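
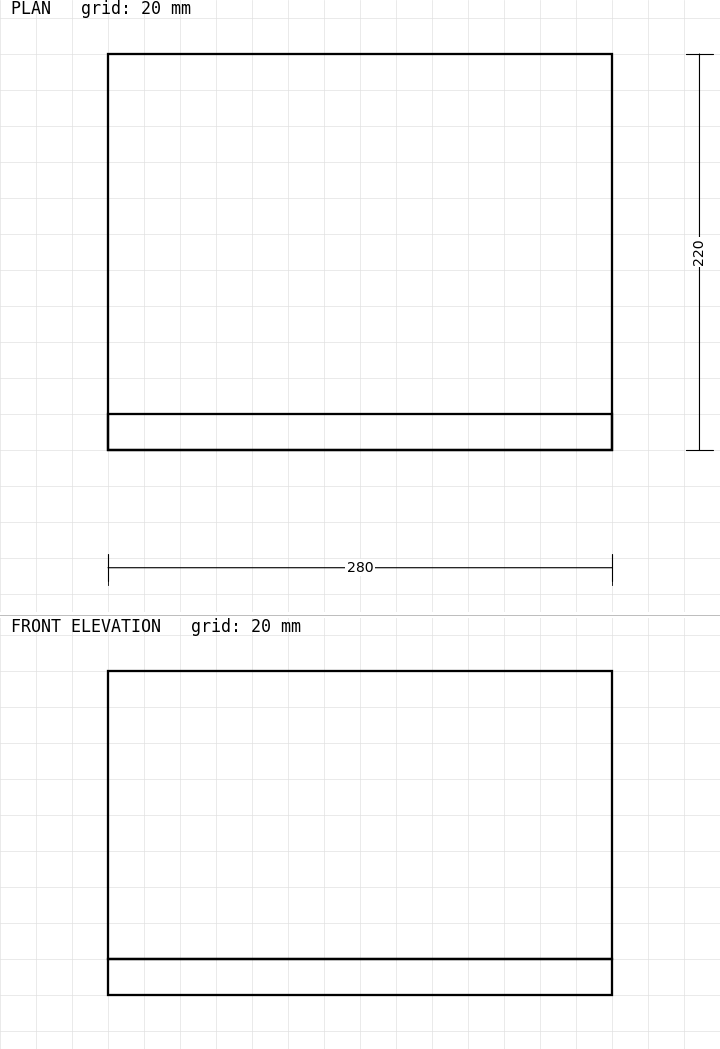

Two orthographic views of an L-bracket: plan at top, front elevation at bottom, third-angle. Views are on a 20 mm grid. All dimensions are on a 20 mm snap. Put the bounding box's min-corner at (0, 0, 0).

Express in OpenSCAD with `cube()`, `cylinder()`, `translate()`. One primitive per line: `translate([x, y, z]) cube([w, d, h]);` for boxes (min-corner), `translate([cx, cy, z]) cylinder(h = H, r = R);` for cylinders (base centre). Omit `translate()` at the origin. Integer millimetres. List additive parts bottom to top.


cube([280, 220, 20]);
translate([0, 0, 20]) cube([280, 20, 160]);


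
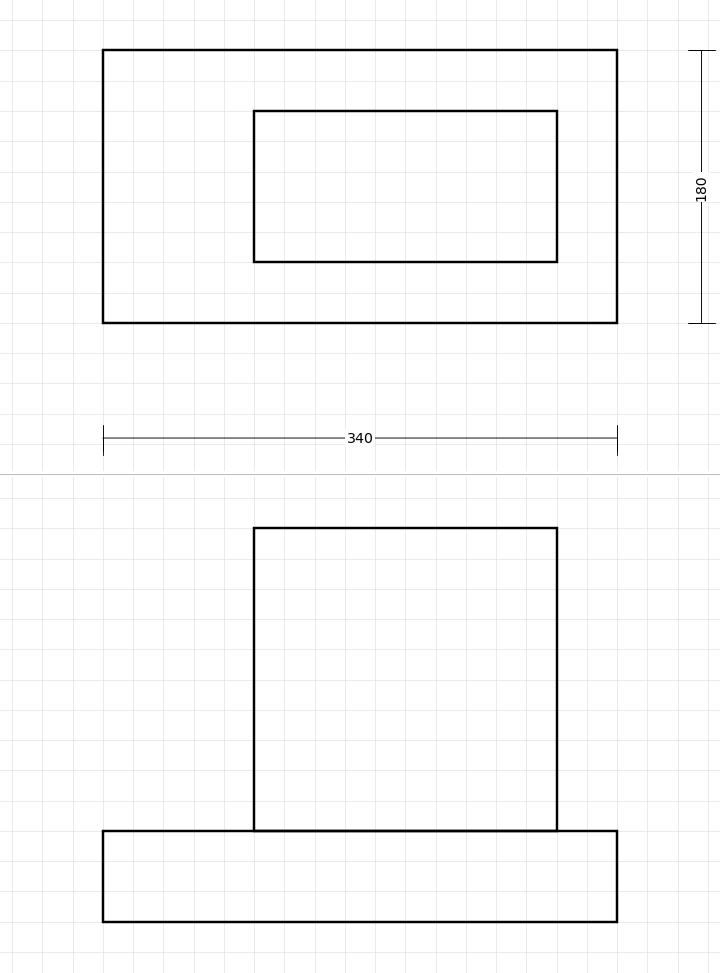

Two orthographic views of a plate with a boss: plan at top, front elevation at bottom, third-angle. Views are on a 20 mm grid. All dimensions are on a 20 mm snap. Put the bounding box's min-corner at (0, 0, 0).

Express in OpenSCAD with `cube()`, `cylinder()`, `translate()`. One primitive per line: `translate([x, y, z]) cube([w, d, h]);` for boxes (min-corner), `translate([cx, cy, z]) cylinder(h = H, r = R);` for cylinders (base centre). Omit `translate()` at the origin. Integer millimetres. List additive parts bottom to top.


cube([340, 180, 60]);
translate([100, 40, 60]) cube([200, 100, 200]);


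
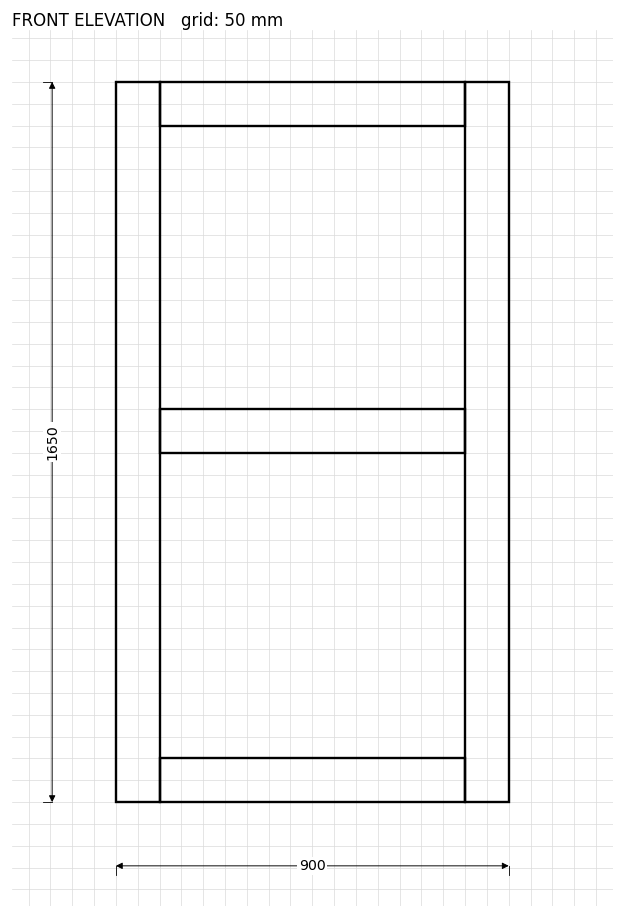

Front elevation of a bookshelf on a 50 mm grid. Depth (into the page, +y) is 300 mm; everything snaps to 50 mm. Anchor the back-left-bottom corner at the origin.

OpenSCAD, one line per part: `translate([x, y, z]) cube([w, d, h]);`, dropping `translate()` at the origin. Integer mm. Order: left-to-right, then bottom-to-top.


cube([100, 300, 1650]);
translate([100, 0, 0]) cube([700, 300, 100]);
translate([100, 0, 800]) cube([700, 300, 100]);
translate([100, 0, 1550]) cube([700, 300, 100]);
translate([800, 0, 0]) cube([100, 300, 1650]);


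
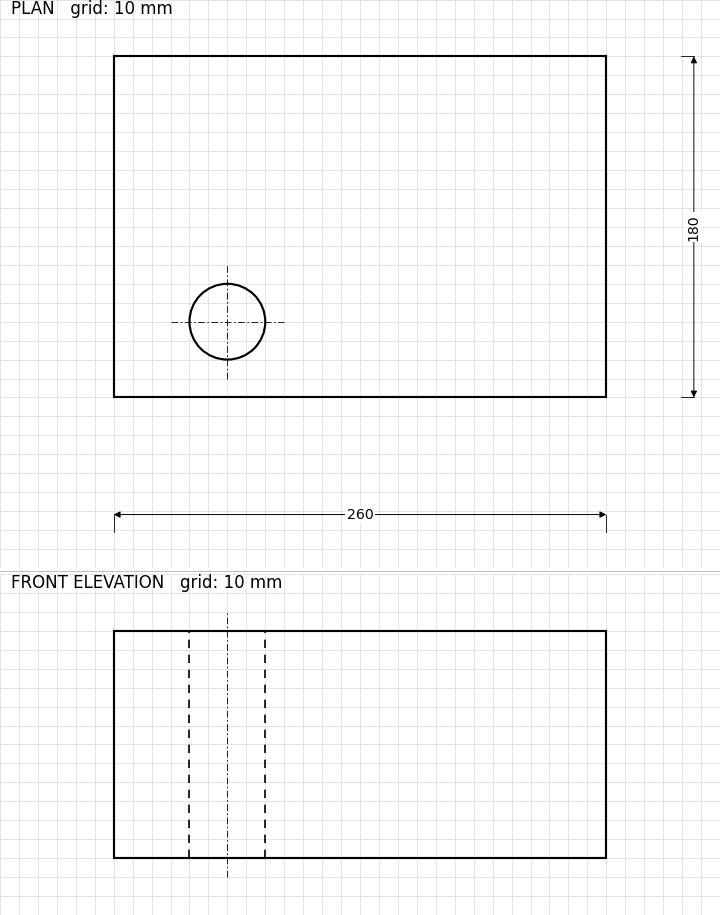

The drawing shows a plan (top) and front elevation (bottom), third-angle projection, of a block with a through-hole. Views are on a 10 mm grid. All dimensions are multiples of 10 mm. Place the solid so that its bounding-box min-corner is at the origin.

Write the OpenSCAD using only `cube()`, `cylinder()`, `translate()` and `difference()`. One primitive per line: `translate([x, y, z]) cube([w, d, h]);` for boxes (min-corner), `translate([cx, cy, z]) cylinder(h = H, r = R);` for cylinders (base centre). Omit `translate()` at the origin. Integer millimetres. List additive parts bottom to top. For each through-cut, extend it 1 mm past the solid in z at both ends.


difference() {
  cube([260, 180, 120]);
  translate([60, 40, -1]) cylinder(h = 122, r = 20);
}


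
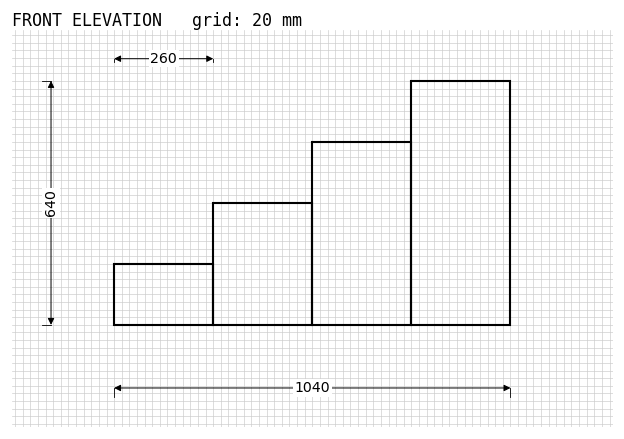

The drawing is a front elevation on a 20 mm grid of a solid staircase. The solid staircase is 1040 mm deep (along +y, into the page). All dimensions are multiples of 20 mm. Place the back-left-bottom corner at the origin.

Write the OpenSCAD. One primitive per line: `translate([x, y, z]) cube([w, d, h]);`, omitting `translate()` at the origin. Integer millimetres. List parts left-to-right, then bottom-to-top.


cube([260, 1040, 160]);
translate([260, 0, 0]) cube([260, 1040, 320]);
translate([520, 0, 0]) cube([260, 1040, 480]);
translate([780, 0, 0]) cube([260, 1040, 640]);


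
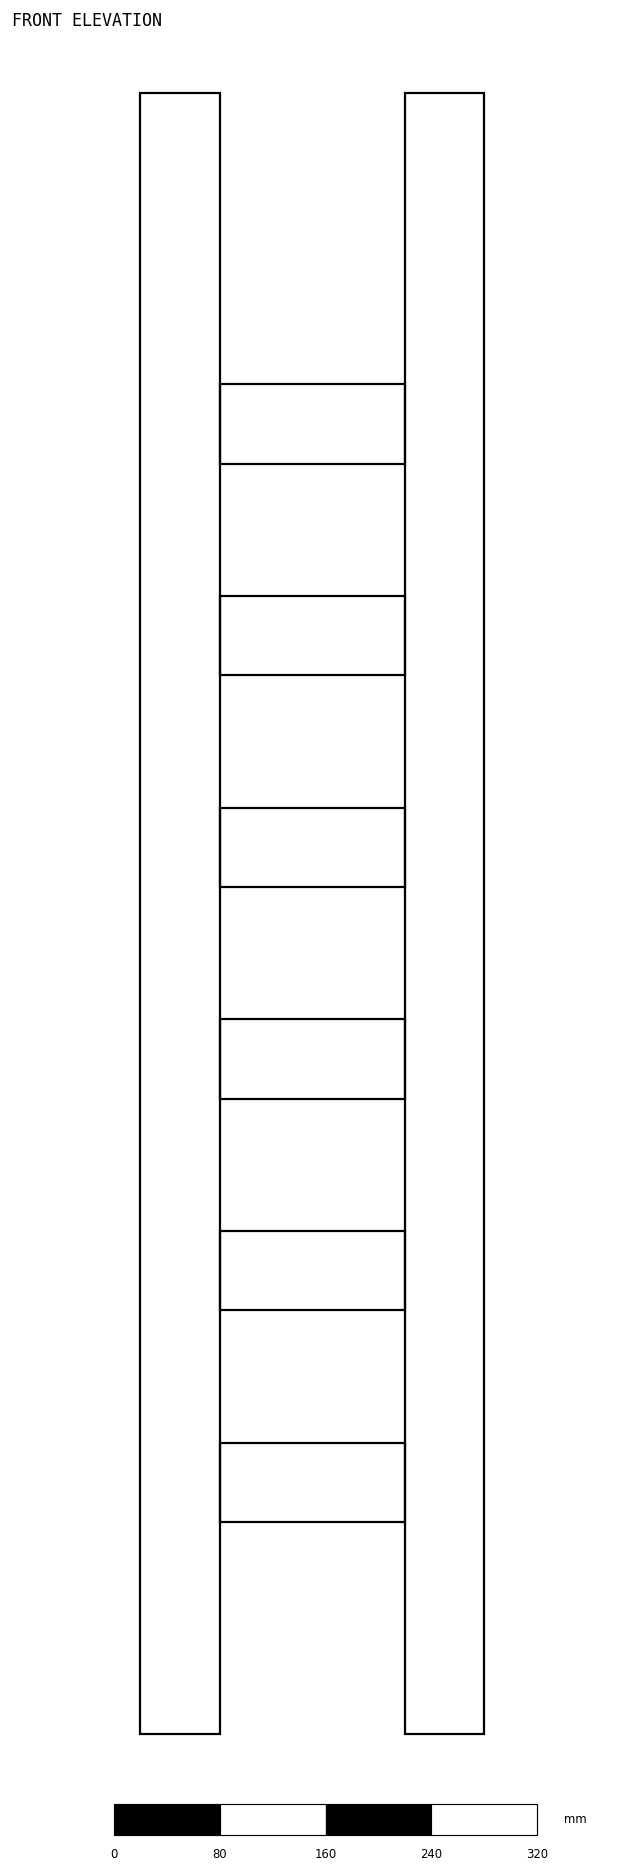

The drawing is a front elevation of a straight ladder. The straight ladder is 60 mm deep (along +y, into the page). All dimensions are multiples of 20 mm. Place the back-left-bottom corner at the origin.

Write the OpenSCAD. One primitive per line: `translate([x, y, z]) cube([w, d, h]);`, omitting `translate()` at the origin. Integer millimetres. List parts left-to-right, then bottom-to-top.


cube([60, 60, 1240]);
translate([60, 0, 160]) cube([140, 60, 60]);
translate([60, 0, 320]) cube([140, 60, 60]);
translate([60, 0, 480]) cube([140, 60, 60]);
translate([60, 0, 640]) cube([140, 60, 60]);
translate([60, 0, 800]) cube([140, 60, 60]);
translate([60, 0, 960]) cube([140, 60, 60]);
translate([200, 0, 0]) cube([60, 60, 1240]);


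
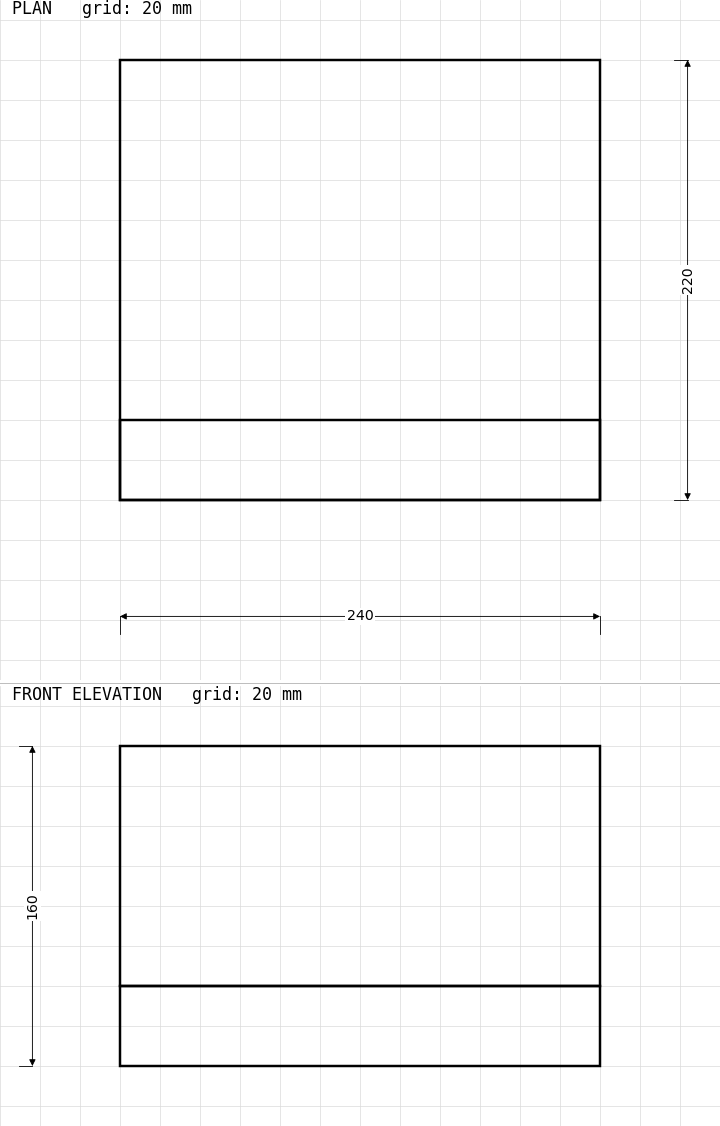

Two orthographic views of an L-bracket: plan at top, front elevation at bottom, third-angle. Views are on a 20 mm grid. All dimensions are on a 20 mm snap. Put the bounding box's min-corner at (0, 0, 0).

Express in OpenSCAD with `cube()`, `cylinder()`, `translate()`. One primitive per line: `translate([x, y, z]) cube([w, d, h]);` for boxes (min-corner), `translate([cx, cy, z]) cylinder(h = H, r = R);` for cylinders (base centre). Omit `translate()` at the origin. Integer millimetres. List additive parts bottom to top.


cube([240, 220, 40]);
translate([0, 0, 40]) cube([240, 40, 120]);


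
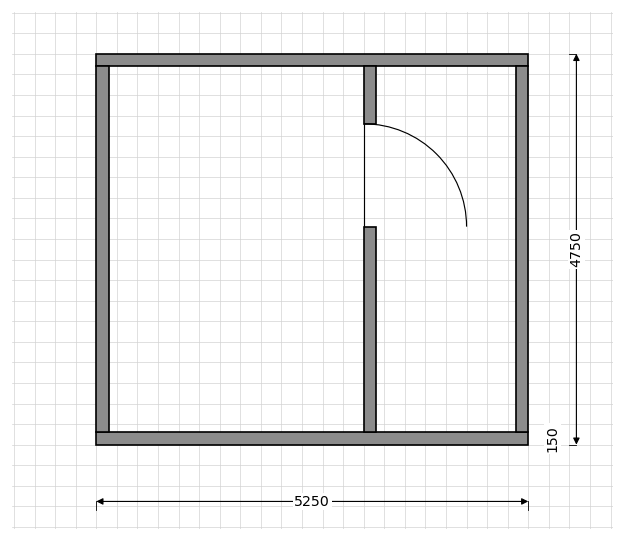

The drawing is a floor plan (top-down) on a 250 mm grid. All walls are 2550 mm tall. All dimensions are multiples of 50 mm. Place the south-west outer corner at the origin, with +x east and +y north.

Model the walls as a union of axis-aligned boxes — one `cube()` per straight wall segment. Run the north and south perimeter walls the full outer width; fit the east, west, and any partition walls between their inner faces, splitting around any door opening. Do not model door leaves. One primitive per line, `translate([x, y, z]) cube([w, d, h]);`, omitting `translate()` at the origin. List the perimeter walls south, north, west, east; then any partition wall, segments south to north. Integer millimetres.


cube([5250, 150, 2550]);
translate([0, 4600, 0]) cube([5250, 150, 2550]);
translate([0, 150, 0]) cube([150, 4450, 2550]);
translate([5100, 150, 0]) cube([150, 4450, 2550]);
translate([3250, 150, 0]) cube([150, 2500, 2550]);
translate([3250, 3900, 0]) cube([150, 700, 2550]);


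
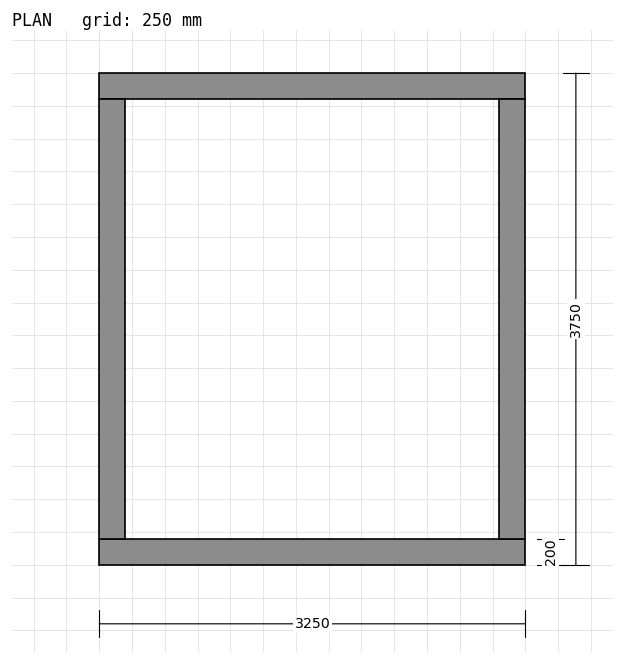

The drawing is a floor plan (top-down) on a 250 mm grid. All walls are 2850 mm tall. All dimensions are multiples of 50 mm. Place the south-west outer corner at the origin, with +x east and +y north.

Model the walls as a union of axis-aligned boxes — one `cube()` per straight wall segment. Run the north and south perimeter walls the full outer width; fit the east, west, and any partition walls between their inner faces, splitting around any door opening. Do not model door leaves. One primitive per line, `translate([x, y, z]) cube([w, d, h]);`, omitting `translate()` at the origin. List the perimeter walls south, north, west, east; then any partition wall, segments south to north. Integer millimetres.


cube([3250, 200, 2850]);
translate([0, 3550, 0]) cube([3250, 200, 2850]);
translate([0, 200, 0]) cube([200, 3350, 2850]);
translate([3050, 200, 0]) cube([200, 3350, 2850]);


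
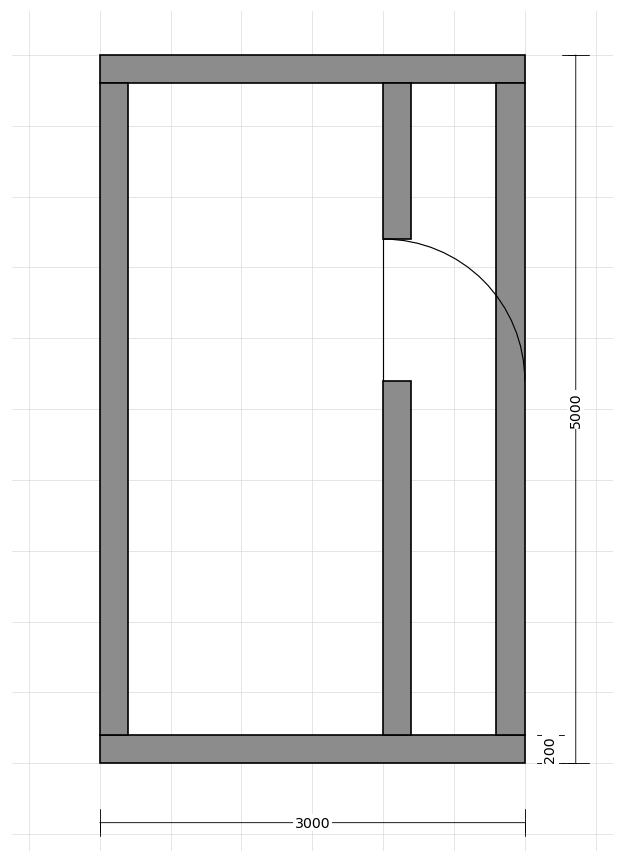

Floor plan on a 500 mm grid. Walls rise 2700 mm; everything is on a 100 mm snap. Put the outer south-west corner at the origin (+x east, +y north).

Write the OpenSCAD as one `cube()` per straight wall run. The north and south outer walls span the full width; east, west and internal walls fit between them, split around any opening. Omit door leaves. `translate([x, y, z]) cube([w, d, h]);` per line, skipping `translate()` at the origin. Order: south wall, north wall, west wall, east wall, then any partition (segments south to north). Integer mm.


cube([3000, 200, 2700]);
translate([0, 4800, 0]) cube([3000, 200, 2700]);
translate([0, 200, 0]) cube([200, 4600, 2700]);
translate([2800, 200, 0]) cube([200, 4600, 2700]);
translate([2000, 200, 0]) cube([200, 2500, 2700]);
translate([2000, 3700, 0]) cube([200, 1100, 2700]);


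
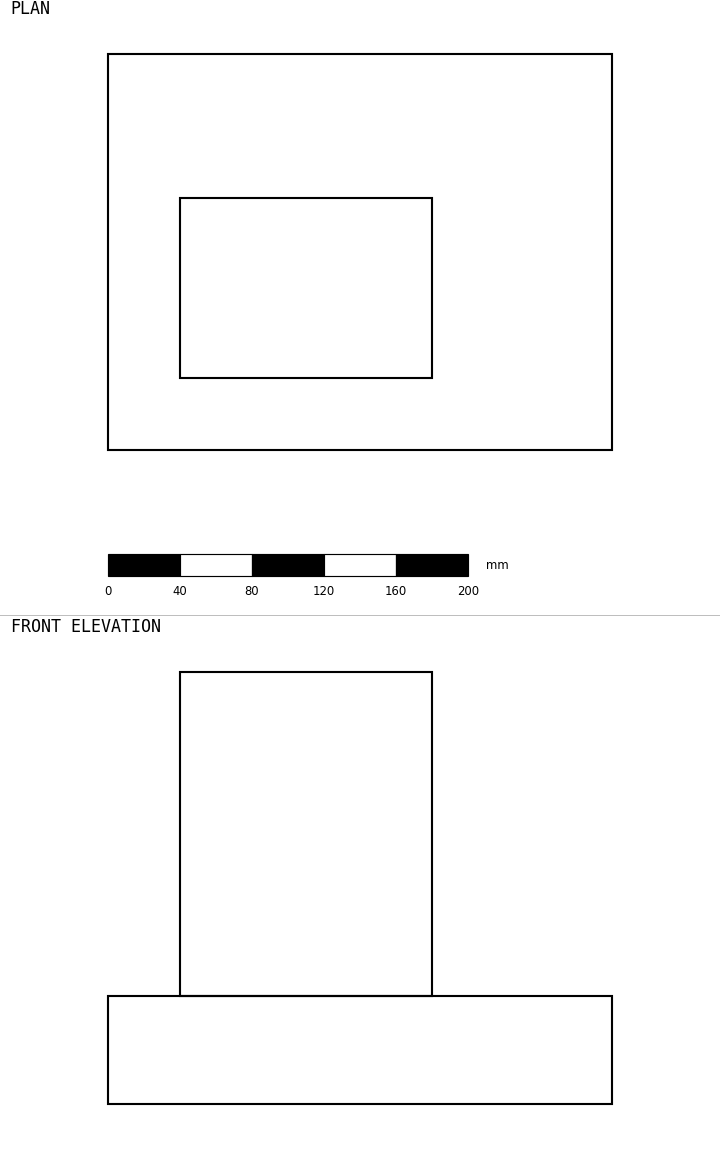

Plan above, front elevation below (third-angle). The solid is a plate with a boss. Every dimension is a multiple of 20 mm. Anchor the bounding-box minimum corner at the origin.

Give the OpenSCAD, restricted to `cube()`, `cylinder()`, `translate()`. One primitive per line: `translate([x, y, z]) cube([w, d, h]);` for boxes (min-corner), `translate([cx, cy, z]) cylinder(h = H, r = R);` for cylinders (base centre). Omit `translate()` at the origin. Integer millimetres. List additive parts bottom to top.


cube([280, 220, 60]);
translate([40, 40, 60]) cube([140, 100, 180]);


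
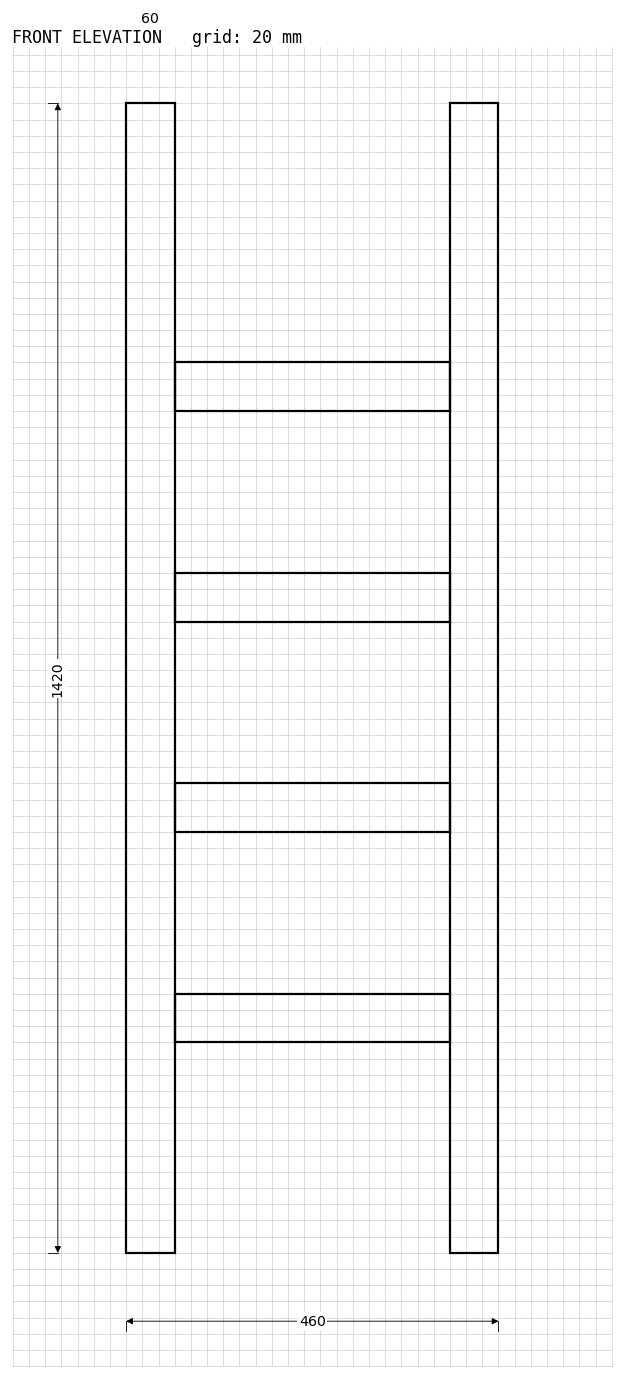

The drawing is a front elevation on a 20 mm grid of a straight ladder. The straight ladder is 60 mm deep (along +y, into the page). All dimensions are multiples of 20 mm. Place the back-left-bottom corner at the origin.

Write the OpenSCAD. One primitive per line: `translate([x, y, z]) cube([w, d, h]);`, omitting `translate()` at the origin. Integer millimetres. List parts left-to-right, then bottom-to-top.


cube([60, 60, 1420]);
translate([60, 0, 260]) cube([340, 60, 60]);
translate([60, 0, 520]) cube([340, 60, 60]);
translate([60, 0, 780]) cube([340, 60, 60]);
translate([60, 0, 1040]) cube([340, 60, 60]);
translate([400, 0, 0]) cube([60, 60, 1420]);


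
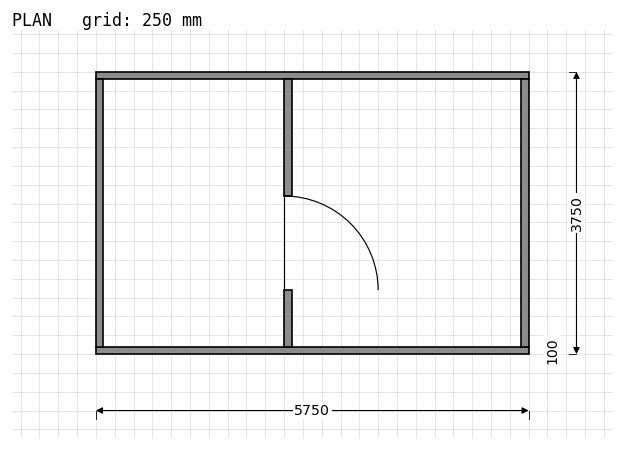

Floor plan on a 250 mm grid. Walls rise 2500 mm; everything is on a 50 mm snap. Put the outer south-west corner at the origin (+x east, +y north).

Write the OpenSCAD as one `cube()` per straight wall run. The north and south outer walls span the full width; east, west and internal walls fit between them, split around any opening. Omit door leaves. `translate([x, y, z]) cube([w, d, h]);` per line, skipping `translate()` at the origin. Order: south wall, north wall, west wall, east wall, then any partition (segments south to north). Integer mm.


cube([5750, 100, 2500]);
translate([0, 3650, 0]) cube([5750, 100, 2500]);
translate([0, 100, 0]) cube([100, 3550, 2500]);
translate([5650, 100, 0]) cube([100, 3550, 2500]);
translate([2500, 100, 0]) cube([100, 750, 2500]);
translate([2500, 2100, 0]) cube([100, 1550, 2500]);


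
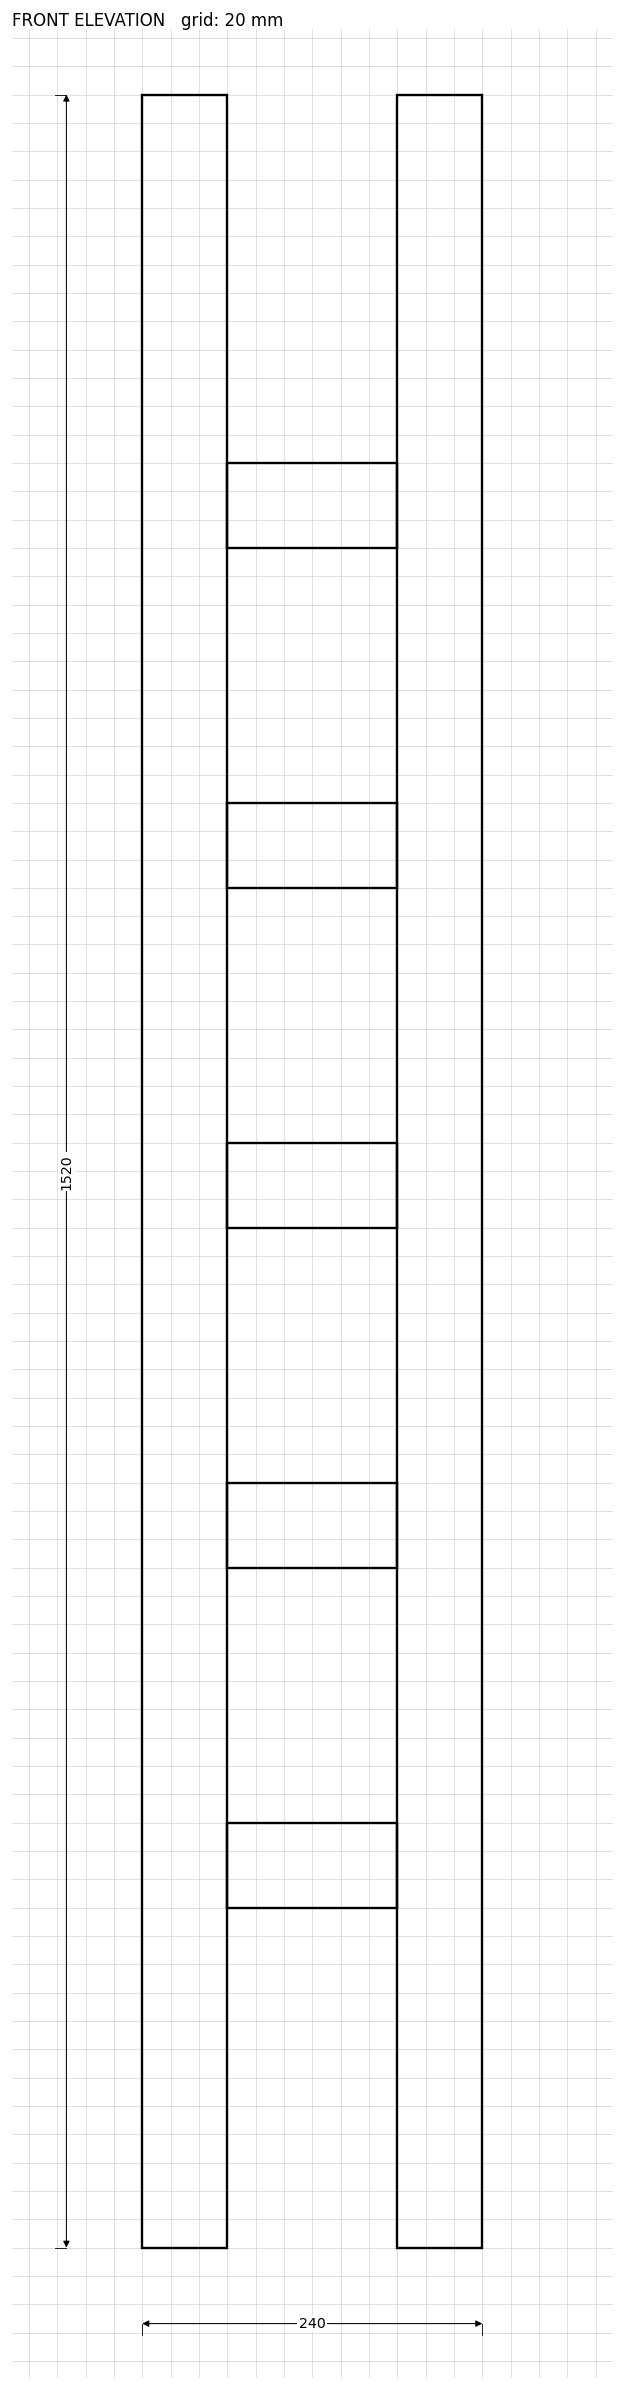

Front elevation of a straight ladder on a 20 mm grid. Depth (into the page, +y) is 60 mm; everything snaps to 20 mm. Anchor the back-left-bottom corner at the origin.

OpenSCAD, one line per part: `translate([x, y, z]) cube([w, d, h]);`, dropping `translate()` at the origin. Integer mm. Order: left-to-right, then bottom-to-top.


cube([60, 60, 1520]);
translate([60, 0, 240]) cube([120, 60, 60]);
translate([60, 0, 480]) cube([120, 60, 60]);
translate([60, 0, 720]) cube([120, 60, 60]);
translate([60, 0, 960]) cube([120, 60, 60]);
translate([60, 0, 1200]) cube([120, 60, 60]);
translate([180, 0, 0]) cube([60, 60, 1520]);


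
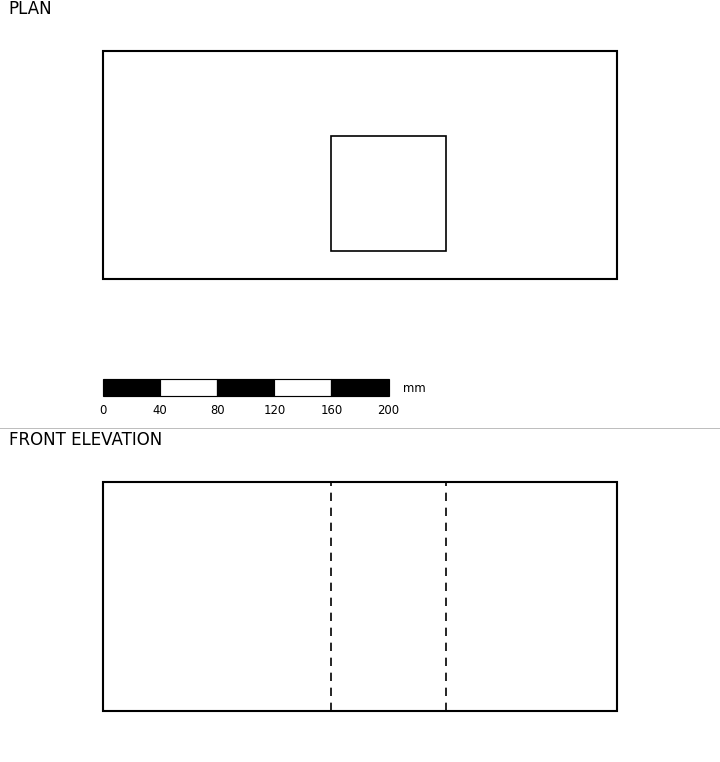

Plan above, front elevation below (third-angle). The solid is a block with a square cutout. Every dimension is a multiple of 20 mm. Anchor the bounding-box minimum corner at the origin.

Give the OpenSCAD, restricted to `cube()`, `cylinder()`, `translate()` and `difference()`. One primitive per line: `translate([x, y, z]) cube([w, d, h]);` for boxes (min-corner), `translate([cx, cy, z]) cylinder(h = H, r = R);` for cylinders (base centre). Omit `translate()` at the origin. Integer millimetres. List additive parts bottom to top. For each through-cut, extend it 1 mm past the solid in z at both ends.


difference() {
  cube([360, 160, 160]);
  translate([160, 20, -1]) cube([80, 80, 162]);
}


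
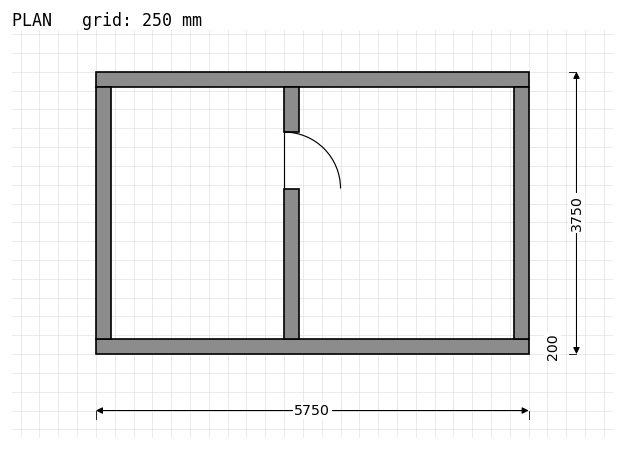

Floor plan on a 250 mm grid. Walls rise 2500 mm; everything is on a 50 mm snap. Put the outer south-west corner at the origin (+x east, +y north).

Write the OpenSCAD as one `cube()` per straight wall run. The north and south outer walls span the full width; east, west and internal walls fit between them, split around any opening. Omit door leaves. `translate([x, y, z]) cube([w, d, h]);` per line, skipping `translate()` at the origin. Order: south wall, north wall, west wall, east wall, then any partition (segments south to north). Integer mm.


cube([5750, 200, 2500]);
translate([0, 3550, 0]) cube([5750, 200, 2500]);
translate([0, 200, 0]) cube([200, 3350, 2500]);
translate([5550, 200, 0]) cube([200, 3350, 2500]);
translate([2500, 200, 0]) cube([200, 2000, 2500]);
translate([2500, 2950, 0]) cube([200, 600, 2500]);


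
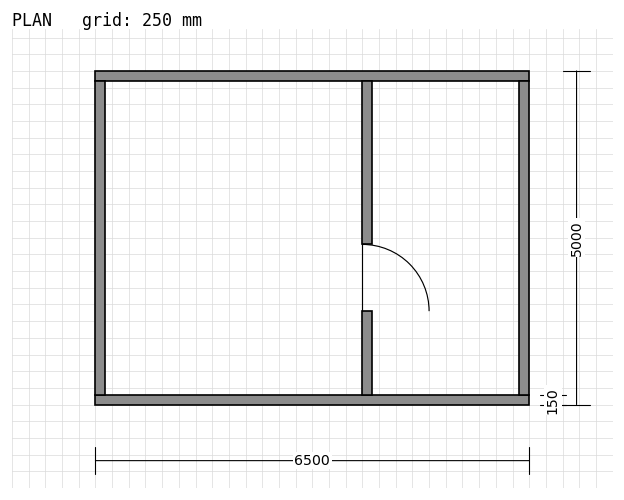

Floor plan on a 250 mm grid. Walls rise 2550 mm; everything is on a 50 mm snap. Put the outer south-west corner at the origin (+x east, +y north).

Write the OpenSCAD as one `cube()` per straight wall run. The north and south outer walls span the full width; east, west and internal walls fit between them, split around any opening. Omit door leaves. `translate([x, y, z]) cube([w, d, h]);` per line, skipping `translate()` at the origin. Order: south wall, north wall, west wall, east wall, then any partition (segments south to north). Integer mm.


cube([6500, 150, 2550]);
translate([0, 4850, 0]) cube([6500, 150, 2550]);
translate([0, 150, 0]) cube([150, 4700, 2550]);
translate([6350, 150, 0]) cube([150, 4700, 2550]);
translate([4000, 150, 0]) cube([150, 1250, 2550]);
translate([4000, 2400, 0]) cube([150, 2450, 2550]);


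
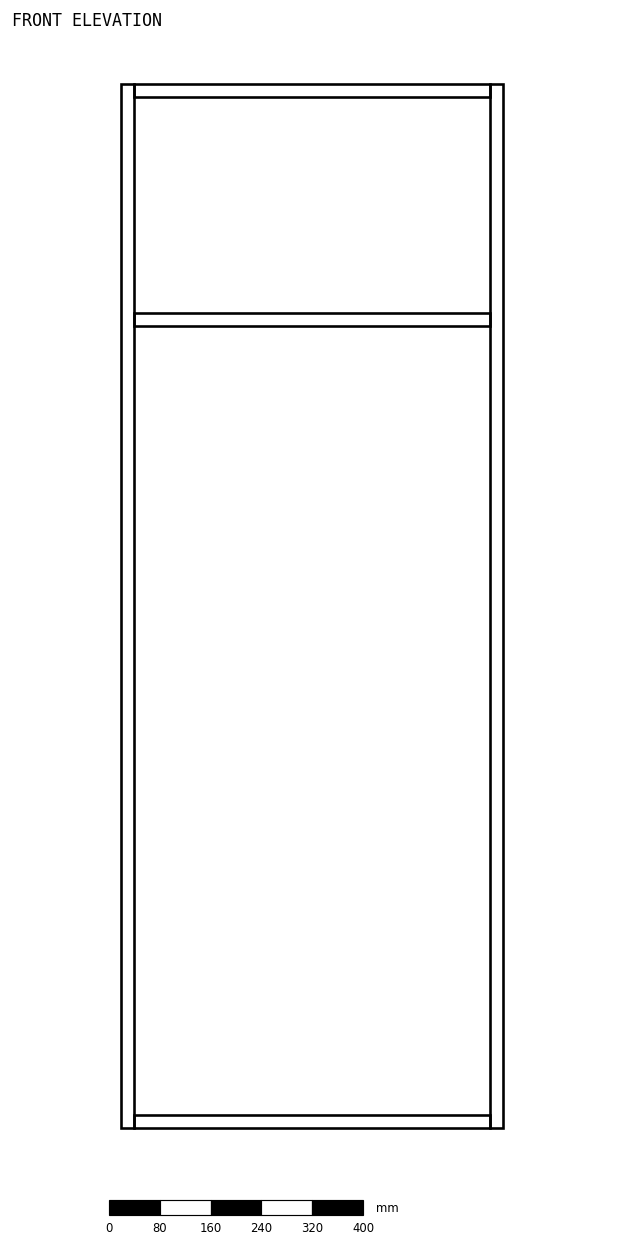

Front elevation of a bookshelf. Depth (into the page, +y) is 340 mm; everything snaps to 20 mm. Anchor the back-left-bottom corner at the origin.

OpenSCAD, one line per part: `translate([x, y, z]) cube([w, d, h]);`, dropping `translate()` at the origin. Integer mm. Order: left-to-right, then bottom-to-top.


cube([20, 340, 1640]);
translate([20, 0, 0]) cube([560, 340, 20]);
translate([20, 0, 1260]) cube([560, 340, 20]);
translate([20, 0, 1620]) cube([560, 340, 20]);
translate([580, 0, 0]) cube([20, 340, 1640]);


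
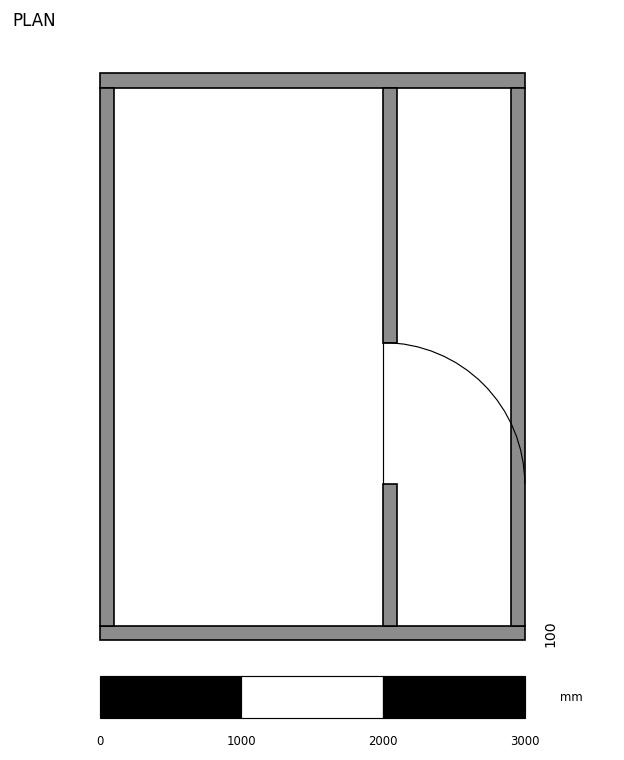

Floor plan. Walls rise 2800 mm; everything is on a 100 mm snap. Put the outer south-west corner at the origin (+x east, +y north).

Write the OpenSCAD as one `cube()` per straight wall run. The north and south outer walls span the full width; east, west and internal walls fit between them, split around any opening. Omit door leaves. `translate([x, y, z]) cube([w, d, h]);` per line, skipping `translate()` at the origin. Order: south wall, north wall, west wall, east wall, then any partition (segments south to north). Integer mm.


cube([3000, 100, 2800]);
translate([0, 3900, 0]) cube([3000, 100, 2800]);
translate([0, 100, 0]) cube([100, 3800, 2800]);
translate([2900, 100, 0]) cube([100, 3800, 2800]);
translate([2000, 100, 0]) cube([100, 1000, 2800]);
translate([2000, 2100, 0]) cube([100, 1800, 2800]);


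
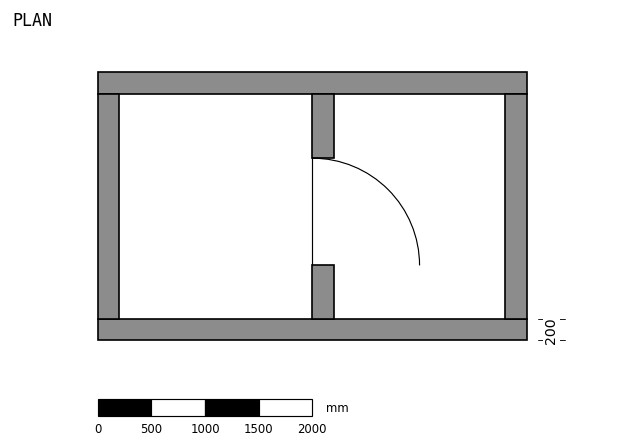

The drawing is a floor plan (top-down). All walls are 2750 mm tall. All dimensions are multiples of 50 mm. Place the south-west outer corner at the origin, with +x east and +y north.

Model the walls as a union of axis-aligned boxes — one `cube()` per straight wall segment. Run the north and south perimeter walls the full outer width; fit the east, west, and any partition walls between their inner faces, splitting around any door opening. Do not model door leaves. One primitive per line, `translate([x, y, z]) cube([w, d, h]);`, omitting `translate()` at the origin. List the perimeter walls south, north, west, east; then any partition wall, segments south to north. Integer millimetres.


cube([4000, 200, 2750]);
translate([0, 2300, 0]) cube([4000, 200, 2750]);
translate([0, 200, 0]) cube([200, 2100, 2750]);
translate([3800, 200, 0]) cube([200, 2100, 2750]);
translate([2000, 200, 0]) cube([200, 500, 2750]);
translate([2000, 1700, 0]) cube([200, 600, 2750]);


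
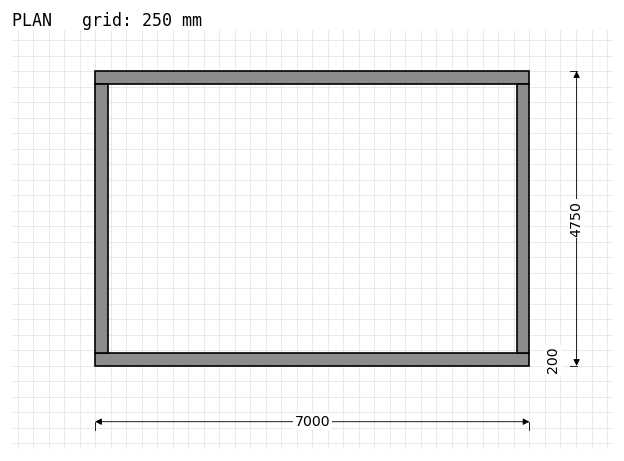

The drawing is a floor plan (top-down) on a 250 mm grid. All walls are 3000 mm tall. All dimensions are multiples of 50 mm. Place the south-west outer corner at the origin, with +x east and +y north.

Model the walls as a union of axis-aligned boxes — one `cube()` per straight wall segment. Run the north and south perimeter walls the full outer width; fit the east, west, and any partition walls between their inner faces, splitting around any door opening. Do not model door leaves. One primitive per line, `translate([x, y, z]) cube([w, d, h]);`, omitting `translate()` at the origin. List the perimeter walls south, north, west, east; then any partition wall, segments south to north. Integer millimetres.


cube([7000, 200, 3000]);
translate([0, 4550, 0]) cube([7000, 200, 3000]);
translate([0, 200, 0]) cube([200, 4350, 3000]);
translate([6800, 200, 0]) cube([200, 4350, 3000]);


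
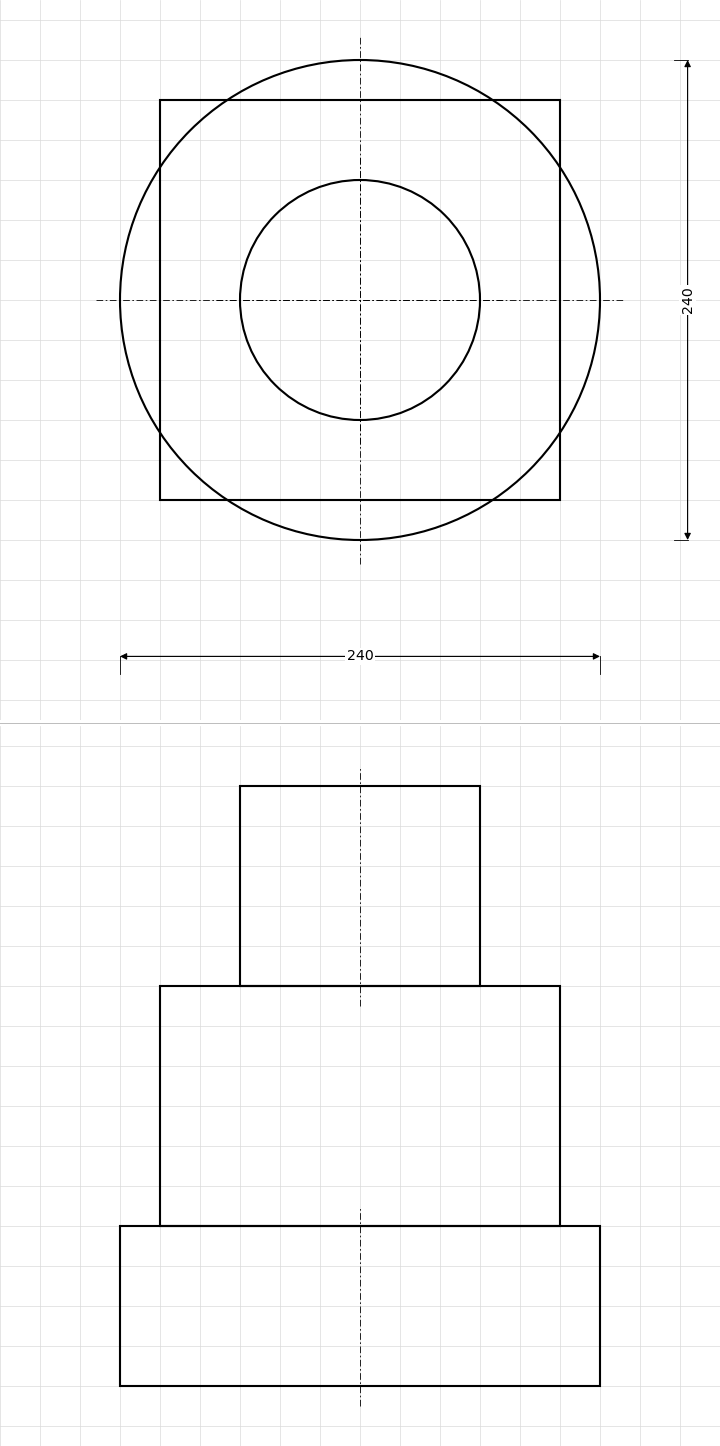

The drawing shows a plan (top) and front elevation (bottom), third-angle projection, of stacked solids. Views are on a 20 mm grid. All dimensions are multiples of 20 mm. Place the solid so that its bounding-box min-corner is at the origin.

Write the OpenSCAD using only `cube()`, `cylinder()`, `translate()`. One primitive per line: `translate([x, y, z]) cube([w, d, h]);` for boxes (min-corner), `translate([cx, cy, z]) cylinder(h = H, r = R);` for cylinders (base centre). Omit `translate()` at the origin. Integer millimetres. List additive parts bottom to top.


translate([120, 120, 0]) cylinder(h = 80, r = 120);
translate([20, 20, 80]) cube([200, 200, 120]);
translate([120, 120, 200]) cylinder(h = 100, r = 60);


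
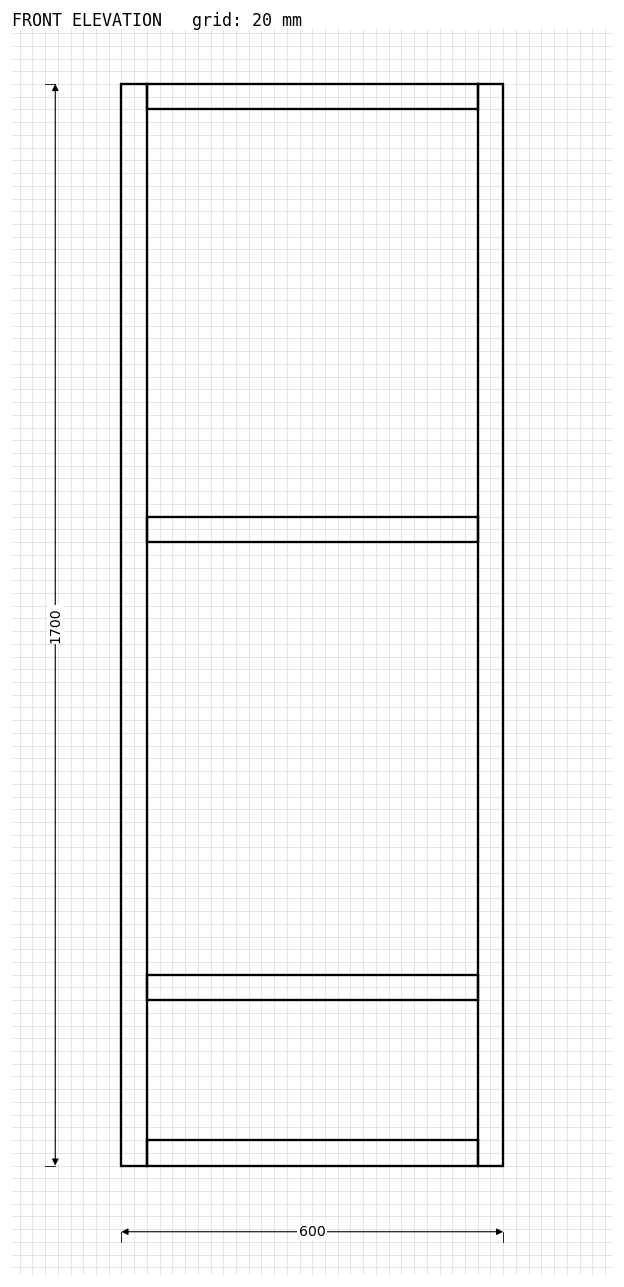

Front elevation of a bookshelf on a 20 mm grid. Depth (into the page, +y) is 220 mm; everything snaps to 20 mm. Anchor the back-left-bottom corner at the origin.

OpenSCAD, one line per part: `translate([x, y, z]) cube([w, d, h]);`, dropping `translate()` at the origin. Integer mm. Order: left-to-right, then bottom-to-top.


cube([40, 220, 1700]);
translate([40, 0, 0]) cube([520, 220, 40]);
translate([40, 0, 260]) cube([520, 220, 40]);
translate([40, 0, 980]) cube([520, 220, 40]);
translate([40, 0, 1660]) cube([520, 220, 40]);
translate([560, 0, 0]) cube([40, 220, 1700]);


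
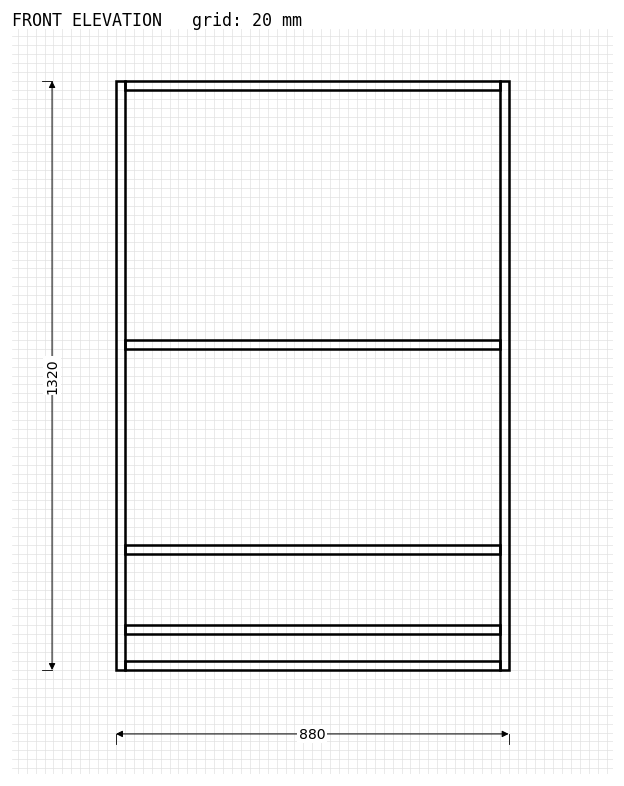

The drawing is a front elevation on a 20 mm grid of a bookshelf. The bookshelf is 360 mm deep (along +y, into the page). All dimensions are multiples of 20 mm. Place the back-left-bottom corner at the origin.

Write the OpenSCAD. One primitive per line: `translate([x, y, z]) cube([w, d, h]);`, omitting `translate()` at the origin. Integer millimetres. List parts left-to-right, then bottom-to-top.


cube([20, 360, 1320]);
translate([20, 0, 0]) cube([840, 360, 20]);
translate([20, 0, 80]) cube([840, 360, 20]);
translate([20, 0, 260]) cube([840, 360, 20]);
translate([20, 0, 720]) cube([840, 360, 20]);
translate([20, 0, 1300]) cube([840, 360, 20]);
translate([860, 0, 0]) cube([20, 360, 1320]);


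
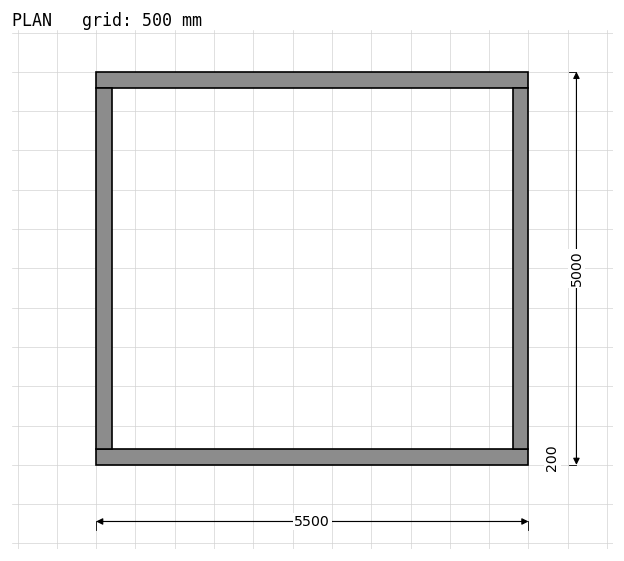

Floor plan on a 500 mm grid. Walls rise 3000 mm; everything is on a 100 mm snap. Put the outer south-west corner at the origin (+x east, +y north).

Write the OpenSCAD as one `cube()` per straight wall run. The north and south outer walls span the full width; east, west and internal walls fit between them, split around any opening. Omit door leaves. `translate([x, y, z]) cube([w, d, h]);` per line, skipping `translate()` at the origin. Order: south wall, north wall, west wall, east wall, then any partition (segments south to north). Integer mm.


cube([5500, 200, 3000]);
translate([0, 4800, 0]) cube([5500, 200, 3000]);
translate([0, 200, 0]) cube([200, 4600, 3000]);
translate([5300, 200, 0]) cube([200, 4600, 3000]);


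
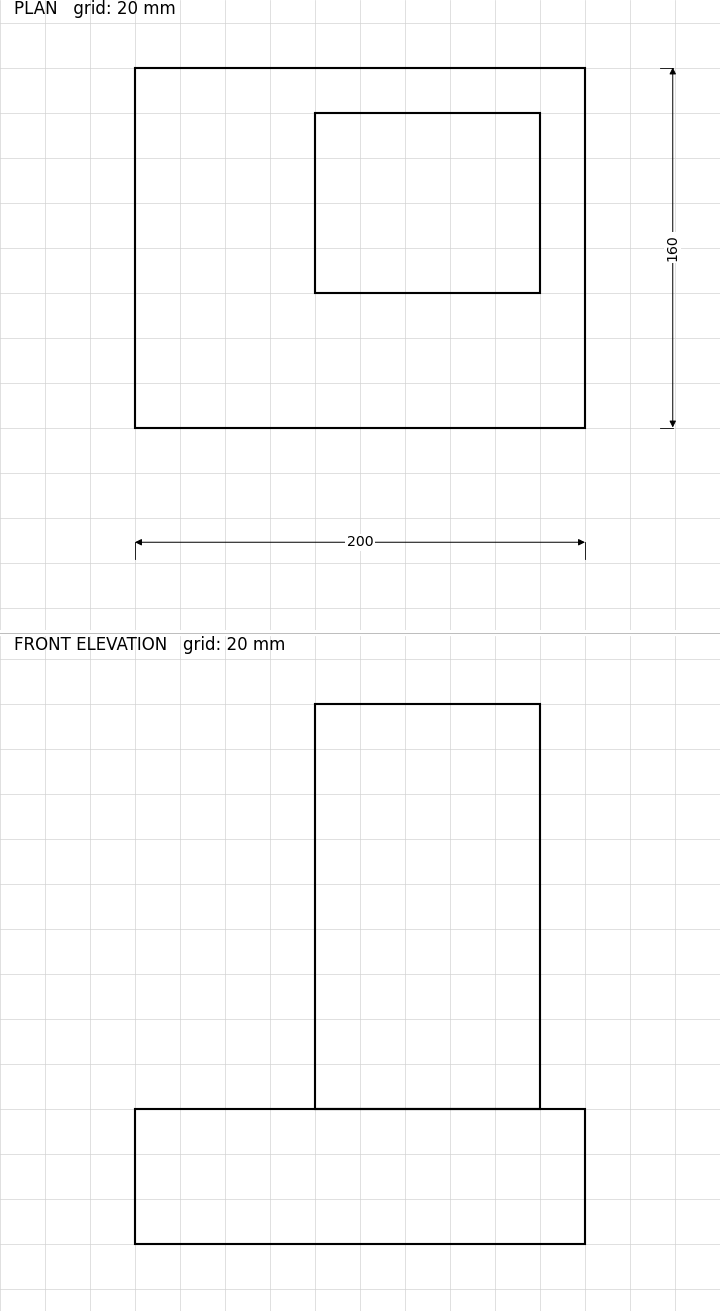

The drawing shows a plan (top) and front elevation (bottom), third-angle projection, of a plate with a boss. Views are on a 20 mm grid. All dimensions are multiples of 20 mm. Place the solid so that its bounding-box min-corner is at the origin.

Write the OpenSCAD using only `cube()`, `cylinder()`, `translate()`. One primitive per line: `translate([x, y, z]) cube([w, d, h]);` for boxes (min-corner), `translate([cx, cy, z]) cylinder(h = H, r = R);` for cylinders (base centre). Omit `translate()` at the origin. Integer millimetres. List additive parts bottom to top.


cube([200, 160, 60]);
translate([80, 60, 60]) cube([100, 80, 180]);


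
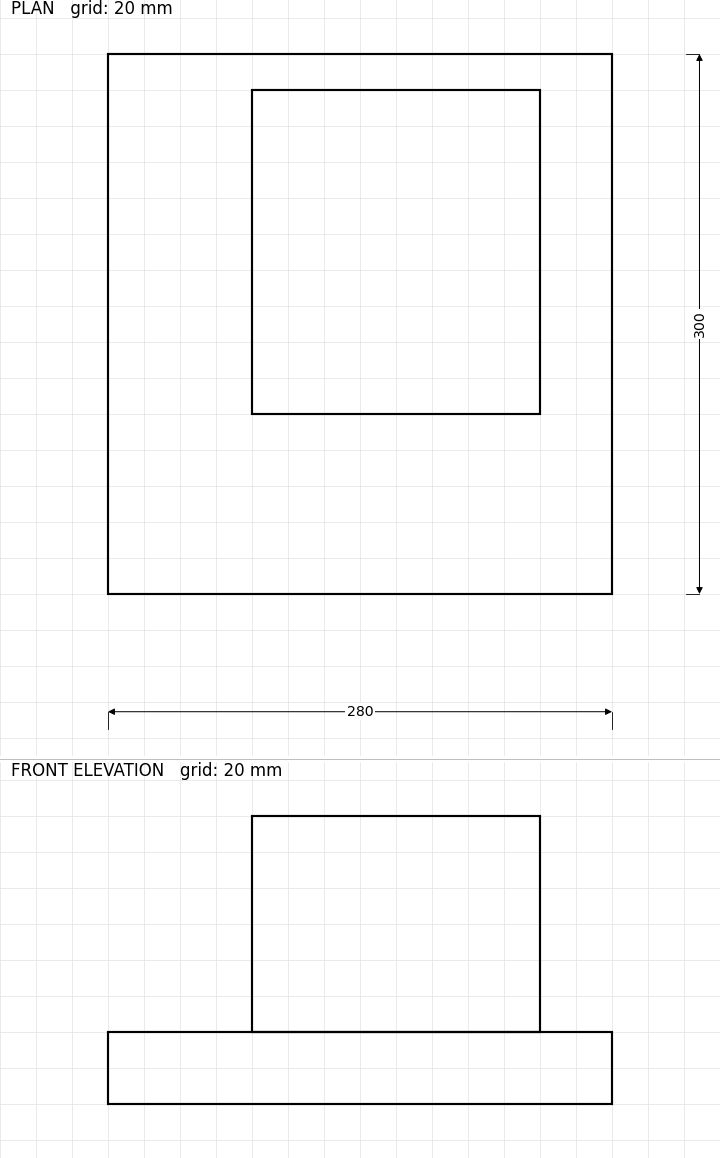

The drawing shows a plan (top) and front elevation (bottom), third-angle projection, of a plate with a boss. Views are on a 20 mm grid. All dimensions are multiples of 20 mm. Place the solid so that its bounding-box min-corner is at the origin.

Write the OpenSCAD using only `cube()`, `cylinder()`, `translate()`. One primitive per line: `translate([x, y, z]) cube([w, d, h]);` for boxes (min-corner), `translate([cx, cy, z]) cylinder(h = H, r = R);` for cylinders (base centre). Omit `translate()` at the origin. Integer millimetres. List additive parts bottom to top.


cube([280, 300, 40]);
translate([80, 100, 40]) cube([160, 180, 120]);


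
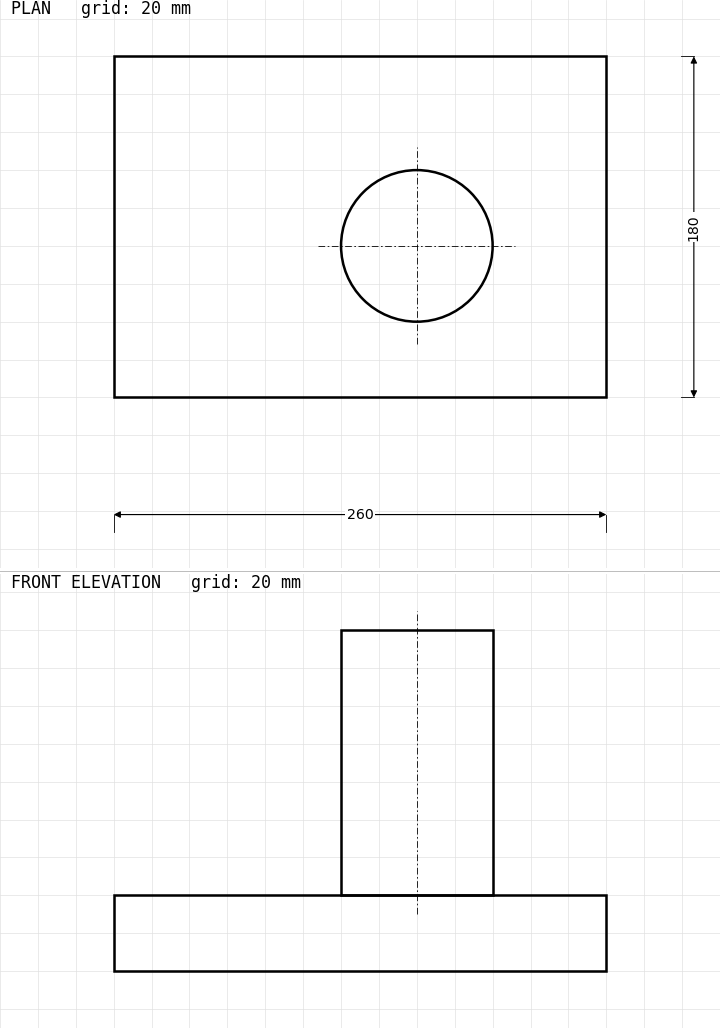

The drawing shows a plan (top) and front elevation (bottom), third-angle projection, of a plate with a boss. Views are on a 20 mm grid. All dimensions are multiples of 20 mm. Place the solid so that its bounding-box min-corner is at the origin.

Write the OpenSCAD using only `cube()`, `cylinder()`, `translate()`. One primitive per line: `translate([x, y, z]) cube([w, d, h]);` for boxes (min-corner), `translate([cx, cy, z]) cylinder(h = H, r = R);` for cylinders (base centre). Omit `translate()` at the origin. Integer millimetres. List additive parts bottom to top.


cube([260, 180, 40]);
translate([160, 80, 40]) cylinder(h = 140, r = 40);


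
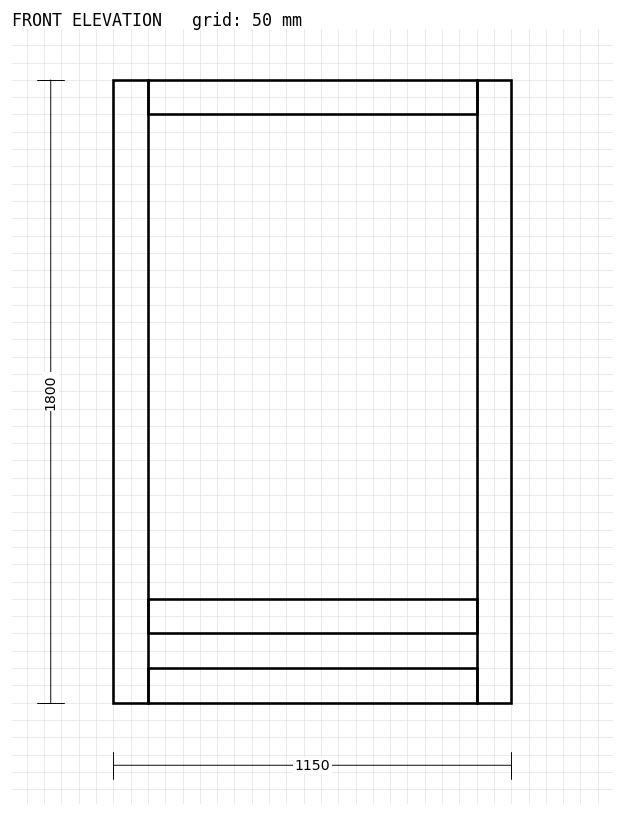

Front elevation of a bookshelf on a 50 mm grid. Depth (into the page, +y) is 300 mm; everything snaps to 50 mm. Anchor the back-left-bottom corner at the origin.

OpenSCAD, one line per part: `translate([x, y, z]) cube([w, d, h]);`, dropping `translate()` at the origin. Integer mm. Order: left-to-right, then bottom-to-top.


cube([100, 300, 1800]);
translate([100, 0, 0]) cube([950, 300, 100]);
translate([100, 0, 200]) cube([950, 300, 100]);
translate([100, 0, 1700]) cube([950, 300, 100]);
translate([1050, 0, 0]) cube([100, 300, 1800]);


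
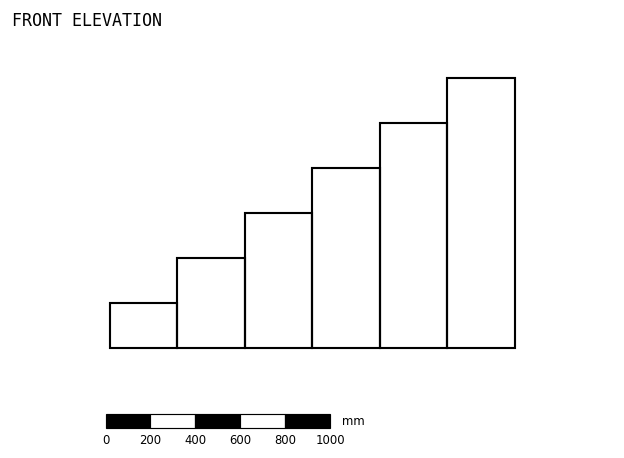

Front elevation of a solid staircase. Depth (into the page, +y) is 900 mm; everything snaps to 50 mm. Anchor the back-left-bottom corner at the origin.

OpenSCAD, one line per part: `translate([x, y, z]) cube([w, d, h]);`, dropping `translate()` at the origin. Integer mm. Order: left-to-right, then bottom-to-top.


cube([300, 900, 200]);
translate([300, 0, 0]) cube([300, 900, 400]);
translate([600, 0, 0]) cube([300, 900, 600]);
translate([900, 0, 0]) cube([300, 900, 800]);
translate([1200, 0, 0]) cube([300, 900, 1000]);
translate([1500, 0, 0]) cube([300, 900, 1200]);


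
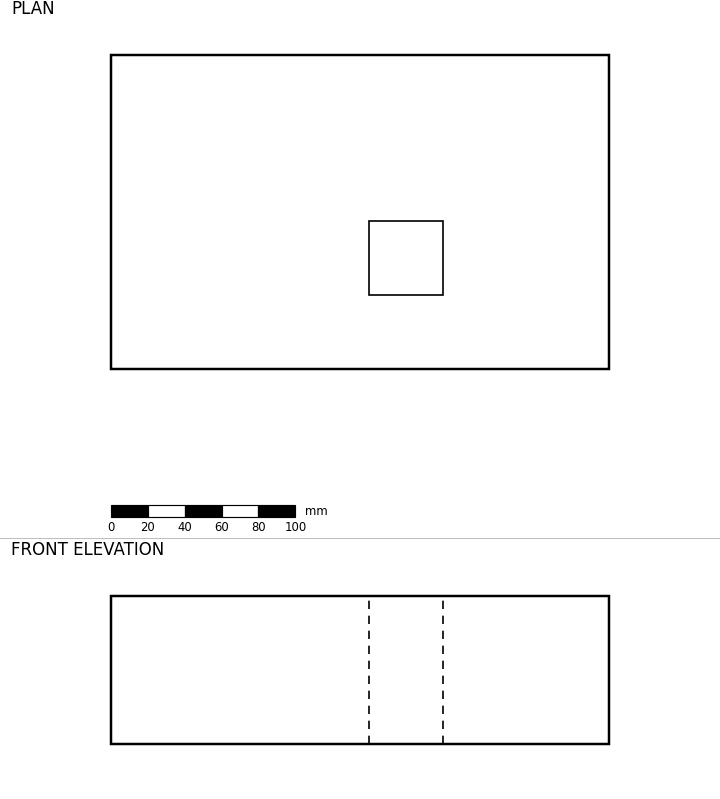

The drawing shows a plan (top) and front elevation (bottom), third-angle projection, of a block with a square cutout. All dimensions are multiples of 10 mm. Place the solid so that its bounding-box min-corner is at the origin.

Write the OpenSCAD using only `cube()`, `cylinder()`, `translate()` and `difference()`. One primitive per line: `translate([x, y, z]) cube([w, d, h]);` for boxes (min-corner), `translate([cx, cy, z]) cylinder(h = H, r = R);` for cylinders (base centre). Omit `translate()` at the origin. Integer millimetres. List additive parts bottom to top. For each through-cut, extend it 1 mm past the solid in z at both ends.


difference() {
  cube([270, 170, 80]);
  translate([140, 40, -1]) cube([40, 40, 82]);
}


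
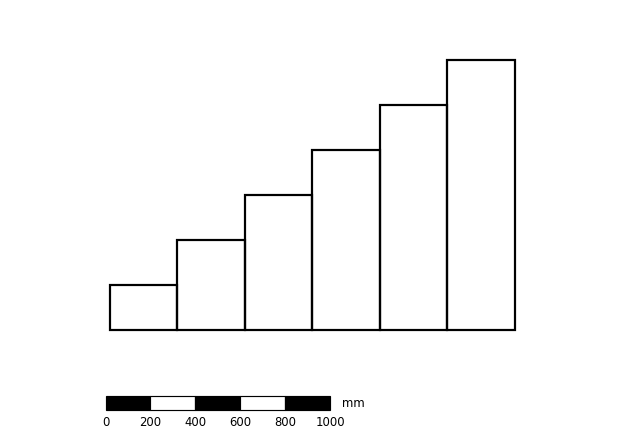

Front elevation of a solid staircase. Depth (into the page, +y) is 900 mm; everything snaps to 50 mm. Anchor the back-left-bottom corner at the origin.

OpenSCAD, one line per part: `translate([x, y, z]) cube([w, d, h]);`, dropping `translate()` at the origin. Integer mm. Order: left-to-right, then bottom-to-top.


cube([300, 900, 200]);
translate([300, 0, 0]) cube([300, 900, 400]);
translate([600, 0, 0]) cube([300, 900, 600]);
translate([900, 0, 0]) cube([300, 900, 800]);
translate([1200, 0, 0]) cube([300, 900, 1000]);
translate([1500, 0, 0]) cube([300, 900, 1200]);


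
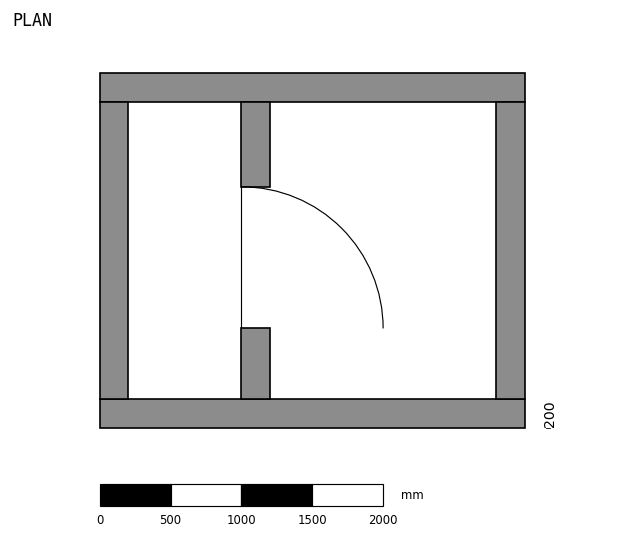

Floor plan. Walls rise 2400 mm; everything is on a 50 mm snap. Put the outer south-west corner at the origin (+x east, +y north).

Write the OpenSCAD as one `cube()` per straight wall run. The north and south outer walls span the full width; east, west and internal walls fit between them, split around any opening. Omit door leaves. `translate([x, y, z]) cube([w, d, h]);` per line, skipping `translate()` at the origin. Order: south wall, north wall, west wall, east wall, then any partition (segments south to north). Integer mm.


cube([3000, 200, 2400]);
translate([0, 2300, 0]) cube([3000, 200, 2400]);
translate([0, 200, 0]) cube([200, 2100, 2400]);
translate([2800, 200, 0]) cube([200, 2100, 2400]);
translate([1000, 200, 0]) cube([200, 500, 2400]);
translate([1000, 1700, 0]) cube([200, 600, 2400]);


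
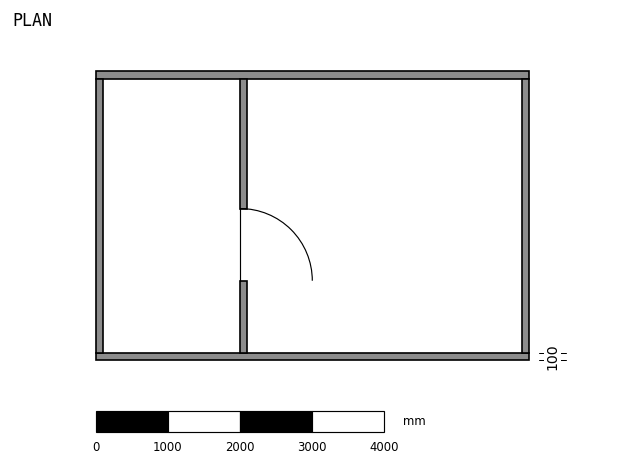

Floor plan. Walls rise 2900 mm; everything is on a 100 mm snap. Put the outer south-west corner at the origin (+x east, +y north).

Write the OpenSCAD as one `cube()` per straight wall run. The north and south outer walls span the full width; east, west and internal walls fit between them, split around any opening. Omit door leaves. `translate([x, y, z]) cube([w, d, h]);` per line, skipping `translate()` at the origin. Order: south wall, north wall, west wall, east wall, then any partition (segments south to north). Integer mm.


cube([6000, 100, 2900]);
translate([0, 3900, 0]) cube([6000, 100, 2900]);
translate([0, 100, 0]) cube([100, 3800, 2900]);
translate([5900, 100, 0]) cube([100, 3800, 2900]);
translate([2000, 100, 0]) cube([100, 1000, 2900]);
translate([2000, 2100, 0]) cube([100, 1800, 2900]);


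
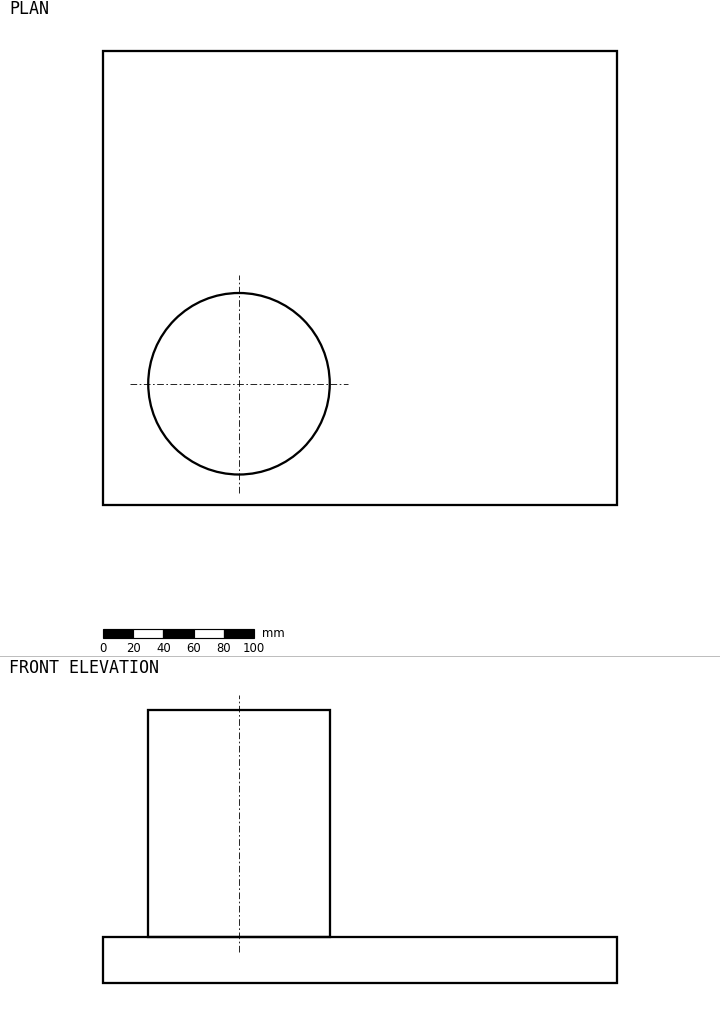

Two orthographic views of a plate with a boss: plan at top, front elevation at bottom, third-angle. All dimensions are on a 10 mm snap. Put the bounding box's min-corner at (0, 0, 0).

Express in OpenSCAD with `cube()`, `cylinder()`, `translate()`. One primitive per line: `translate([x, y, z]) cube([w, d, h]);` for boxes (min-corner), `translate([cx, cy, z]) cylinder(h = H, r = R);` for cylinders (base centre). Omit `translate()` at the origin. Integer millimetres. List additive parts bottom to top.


cube([340, 300, 30]);
translate([90, 80, 30]) cylinder(h = 150, r = 60);


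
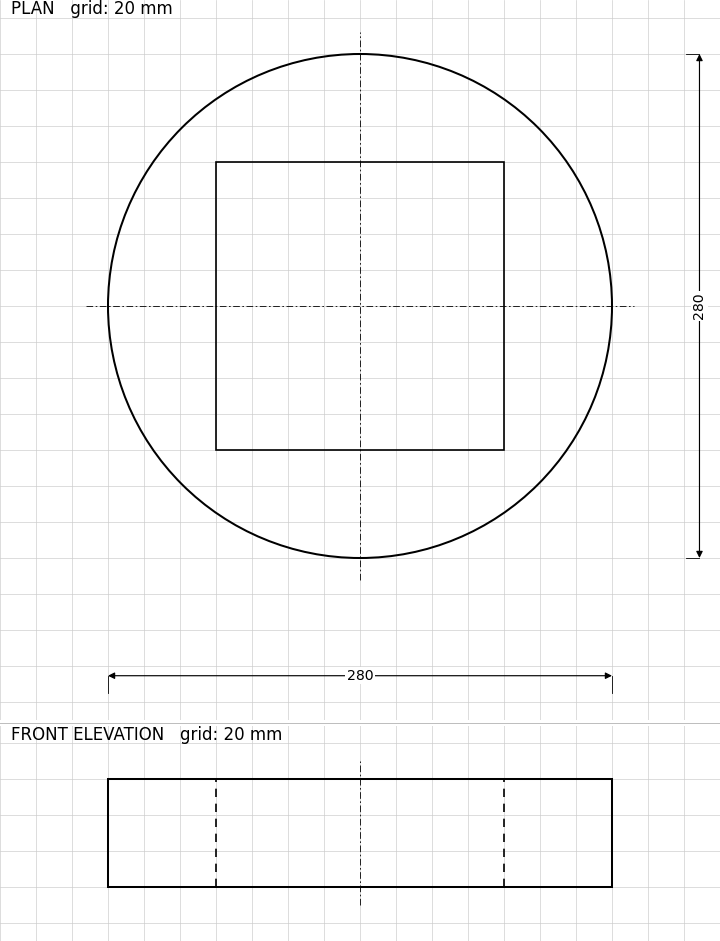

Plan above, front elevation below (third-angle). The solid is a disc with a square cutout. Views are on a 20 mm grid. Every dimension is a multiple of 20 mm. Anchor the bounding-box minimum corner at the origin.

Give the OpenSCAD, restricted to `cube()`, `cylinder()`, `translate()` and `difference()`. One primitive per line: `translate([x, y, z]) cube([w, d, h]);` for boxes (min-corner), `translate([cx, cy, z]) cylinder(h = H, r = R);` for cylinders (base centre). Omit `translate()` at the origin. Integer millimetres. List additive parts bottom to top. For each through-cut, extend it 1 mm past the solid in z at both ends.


difference() {
  translate([140, 140, 0]) cylinder(h = 60, r = 140);
  translate([60, 60, -1]) cube([160, 160, 62]);
}
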